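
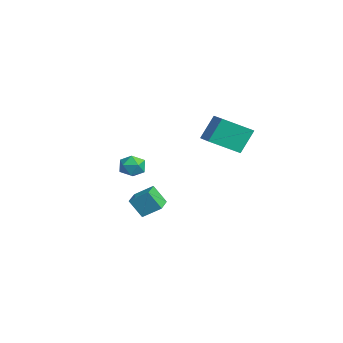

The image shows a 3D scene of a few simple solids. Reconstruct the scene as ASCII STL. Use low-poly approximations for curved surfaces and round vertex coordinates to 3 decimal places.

solid 
facet normal -0.982 -0.017 -0.190
outer loop
vertex 0.803 -0.081 3.293
vertex 0.514 0.75 4.712
vertex 0.961 1.626 2.324
endloop
endfacet
facet normal 0.173 -0.498 -0.850
outer loop
vertex 2.326 1.65 2.588
vertex 0.803 -0.081 3.293
vertex 0.961 1.626 2.324
endloop
endfacet
facet normal -0.982 -0.016 -0.190
outer loop
vertex 0.961 1.626 2.324
vertex 0.514 0.75 4.712
vertex 0.673 2.458 3.743
endloop
endfacet
facet normal 0.080 0.867 -0.492
outer loop
vertex 0.673 2.458 3.743
vertex 2.326 1.65 2.588
vertex 0.961 1.626 2.324
endloop
endfacet
facet normal -0.080 -0.867 0.492
outer loop
vertex 0.803 -0.081 3.293
vertex 1.879 0.774 4.976
vertex 0.514 0.75 4.712
endloop
endfacet
facet normal 0.173 -0.498 -0.850
outer loop
vertex 2.167 -0.058 3.557
vertex 0.803 -0.081 3.293
vertex 2.326 1.65 2.588
endloop
endfacet
facet normal -0.081 -0.867 0.492
outer loop
vertex 2.167 -0.058 3.557
vertex 1.879 0.774 4.976
vertex 0.803 -0.081 3.293
endloop
endfacet
facet normal -0.173 0.498 0.850
outer loop
vertex 0.514 0.75 4.712
vertex 1.879 0.774 4.976
vertex 0.673 2.458 3.743
endloop
endfacet
facet normal 0.080 0.867 -0.491
outer loop
vertex 2.037 2.481 4.007
vertex 2.326 1.65 2.588
vertex 0.673 2.458 3.743
endloop
endfacet
facet normal -0.173 0.498 0.850
outer loop
vertex 0.673 2.458 3.743
vertex 1.879 0.774 4.976
vertex 2.037 2.481 4.007
endloop
endfacet
facet normal 0.982 0.017 0.190
outer loop
vertex 2.037 2.481 4.007
vertex 2.167 -0.058 3.557
vertex 2.326 1.65 2.588
endloop
endfacet
facet normal 0.982 0.017 0.189
outer loop
vertex 1.879 0.774 4.976
vertex 2.167 -0.058 3.557
vertex 2.037 2.481 4.007
endloop
endfacet
facet normal 0.063 0.989 -0.136
outer loop
vertex -0.064 -2.888 0.771
vertex -0.879 -2.828 0.832
vertex -0.412 -2.765 1.503
endloop
endfacet
facet normal 0.648 0.739 0.184
outer loop
vertex -0.064 -2.888 0.771
vertex -0.412 -2.765 1.503
vertex 0.211 -3.293 1.429
endloop
endfacet
facet normal 0.939 0.246 -0.241
outer loop
vertex -0.064 -2.888 0.771
vertex 0.211 -3.293 1.429
vertex 0.129 -3.683 0.712
endloop
endfacet
facet normal 0.533 0.190 -0.825
outer loop
vertex -0.064 -2.888 0.771
vertex 0.129 -3.683 0.712
vertex -0.545 -3.396 0.343
endloop
endfacet
facet normal -0.009 0.649 -0.760
outer loop
vertex -0.064 -2.888 0.771
vertex -0.545 -3.396 0.343
vertex -0.879 -2.828 0.832
endloop
endfacet
facet normal 0.448 0.418 0.790
outer loop
vertex 0.211 -3.293 1.429
vertex -0.412 -2.765 1.503
vertex -0.435 -3.484 1.897
endloop
endfacet
facet normal -0.500 0.823 0.271
outer loop
vertex -0.412 -2.765 1.503
vertex -0.879 -2.828 0.832
vertex -1.109 -3.197 1.528
endloop
endfacet
facet normal -0.616 0.274 -0.739
outer loop
vertex -0.879 -2.828 0.832
vertex -0.545 -3.396 0.343
vertex -1.191 -3.587 0.811
endloop
endfacet
facet normal 0.261 -0.470 -0.843
outer loop
vertex -0.545 -3.396 0.343
vertex 0.129 -3.683 0.712
vertex -0.568 -4.115 0.737
endloop
endfacet
facet normal 0.919 -0.381 0.102
outer loop
vertex 0.129 -3.683 0.712
vertex 0.211 -3.293 1.429
vertex -0.101 -4.052 1.408
endloop
endfacet
facet normal -0.533 -0.190 0.825
outer loop
vertex -0.916 -3.992 1.469
vertex -0.435 -3.484 1.897
vertex -1.109 -3.197 1.528
endloop
endfacet
facet normal -0.939 -0.246 0.241
outer loop
vertex -0.916 -3.992 1.469
vertex -1.109 -3.197 1.528
vertex -1.191 -3.587 0.811
endloop
endfacet
facet normal -0.648 -0.739 -0.184
outer loop
vertex -0.916 -3.992 1.469
vertex -1.191 -3.587 0.811
vertex -0.568 -4.115 0.737
endloop
endfacet
facet normal -0.063 -0.989 0.136
outer loop
vertex -0.916 -3.992 1.469
vertex -0.568 -4.115 0.737
vertex -0.101 -4.052 1.408
endloop
endfacet
facet normal 0.009 -0.649 0.760
outer loop
vertex -0.916 -3.992 1.469
vertex -0.101 -4.052 1.408
vertex -0.435 -3.484 1.897
endloop
endfacet
facet normal -0.261 0.470 0.843
outer loop
vertex -1.109 -3.197 1.528
vertex -0.435 -3.484 1.897
vertex -0.412 -2.765 1.503
endloop
endfacet
facet normal -0.919 0.381 -0.102
outer loop
vertex -1.191 -3.587 0.811
vertex -1.109 -3.197 1.528
vertex -0.879 -2.828 0.832
endloop
endfacet
facet normal -0.448 -0.418 -0.790
outer loop
vertex -0.568 -4.115 0.737
vertex -1.191 -3.587 0.811
vertex -0.545 -3.396 0.343
endloop
endfacet
facet normal 0.500 -0.823 -0.271
outer loop
vertex -0.101 -4.052 1.408
vertex -0.568 -4.115 0.737
vertex 0.129 -3.683 0.712
endloop
endfacet
facet normal 0.616 -0.274 0.739
outer loop
vertex -0.435 -3.484 1.897
vertex -0.101 -4.052 1.408
vertex 0.211 -3.293 1.429
endloop
endfacet
facet normal -0.297 -0.475 0.828
outer loop
vertex -3.062 -1.883 -2.094
vertex -4.336 -1.239 -2.182
vertex -3.513 -2.873 -2.824
endloop
endfacet
facet normal 0.890 -0.451 0.062
outer loop
vertex -3.104 -2.221 -3.958
vertex -3.062 -1.883 -2.094
vertex -3.513 -2.873 -2.824
endloop
endfacet
facet normal -0.298 -0.475 0.828
outer loop
vertex -3.513 -2.873 -2.824
vertex -4.336 -1.239 -2.182
vertex -4.786 -2.228 -2.912
endloop
endfacet
facet normal -0.344 -0.755 -0.558
outer loop
vertex -4.786 -2.228 -2.912
vertex -3.104 -2.221 -3.958
vertex -3.513 -2.873 -2.824
endloop
endfacet
facet normal 0.343 0.755 0.558
outer loop
vertex -3.062 -1.883 -2.094
vertex -3.927 -0.587 -3.316
vertex -4.336 -1.239 -2.182
endloop
endfacet
facet normal 0.891 -0.451 0.062
outer loop
vertex -2.654 -1.232 -3.228
vertex -3.062 -1.883 -2.094
vertex -3.104 -2.221 -3.958
endloop
endfacet
facet normal 0.344 0.755 0.558
outer loop
vertex -2.654 -1.232 -3.228
vertex -3.927 -0.587 -3.316
vertex -3.062 -1.883 -2.094
endloop
endfacet
facet normal -0.890 0.451 -0.062
outer loop
vertex -4.336 -1.239 -2.182
vertex -3.927 -0.587 -3.316
vertex -4.786 -2.228 -2.912
endloop
endfacet
facet normal -0.344 -0.756 -0.557
outer loop
vertex -4.378 -1.577 -4.046
vertex -3.104 -2.221 -3.958
vertex -4.786 -2.228 -2.912
endloop
endfacet
facet normal -0.890 0.451 -0.061
outer loop
vertex -4.786 -2.228 -2.912
vertex -3.927 -0.587 -3.316
vertex -4.378 -1.577 -4.046
endloop
endfacet
facet normal 0.298 0.476 -0.828
outer loop
vertex -4.378 -1.577 -4.046
vertex -2.654 -1.232 -3.228
vertex -3.104 -2.221 -3.958
endloop
endfacet
facet normal 0.298 0.475 -0.828
outer loop
vertex -3.927 -0.587 -3.316
vertex -2.654 -1.232 -3.228
vertex -4.378 -1.577 -4.046
endloop
endfacet

endsolid


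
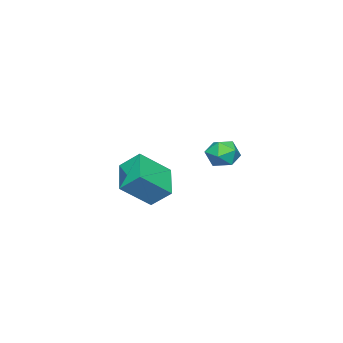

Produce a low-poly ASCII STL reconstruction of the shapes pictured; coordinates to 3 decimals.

solid 
facet normal -0.618 0.463 -0.635
outer loop
vertex 1.366 -1.227 -2.011
vertex 2.999 -0.225 -2.87
vertex 1.533 -2.325 -2.974
endloop
endfacet
facet normal -0.778 -0.477 0.409
outer loop
vertex 2.881 -3.335 -1.59
vertex 1.366 -1.227 -2.011
vertex 1.533 -2.325 -2.974
endloop
endfacet
facet normal -0.618 0.463 -0.635
outer loop
vertex 1.533 -2.325 -2.974
vertex 2.999 -0.225 -2.87
vertex 3.166 -1.323 -3.833
endloop
endfacet
facet normal 0.113 -0.747 -0.655
outer loop
vertex 3.166 -1.323 -3.833
vertex 2.881 -3.335 -1.59
vertex 1.533 -2.325 -2.974
endloop
endfacet
facet normal -0.113 0.747 0.655
outer loop
vertex 1.366 -1.227 -2.011
vertex 4.347 -1.235 -1.486
vertex 2.999 -0.225 -2.87
endloop
endfacet
facet normal -0.778 -0.477 0.409
outer loop
vertex 2.714 -2.237 -0.627
vertex 1.366 -1.227 -2.011
vertex 2.881 -3.335 -1.59
endloop
endfacet
facet normal -0.113 0.747 0.655
outer loop
vertex 2.714 -2.237 -0.627
vertex 4.347 -1.235 -1.486
vertex 1.366 -1.227 -2.011
endloop
endfacet
facet normal 0.778 0.477 -0.409
outer loop
vertex 2.999 -0.225 -2.87
vertex 4.347 -1.235 -1.486
vertex 3.166 -1.323 -3.833
endloop
endfacet
facet normal 0.113 -0.747 -0.655
outer loop
vertex 4.514 -2.333 -2.449
vertex 2.881 -3.335 -1.59
vertex 3.166 -1.323 -3.833
endloop
endfacet
facet normal 0.778 0.477 -0.409
outer loop
vertex 3.166 -1.323 -3.833
vertex 4.347 -1.235 -1.486
vertex 4.514 -2.333 -2.449
endloop
endfacet
facet normal 0.618 -0.463 0.635
outer loop
vertex 4.514 -2.333 -2.449
vertex 2.714 -2.237 -0.627
vertex 2.881 -3.335 -1.59
endloop
endfacet
facet normal 0.618 -0.463 0.635
outer loop
vertex 4.347 -1.235 -1.486
vertex 2.714 -2.237 -0.627
vertex 4.514 -2.333 -2.449
endloop
endfacet
facet normal -0.451 0.785 0.425
outer loop
vertex -3.705 0.065 -2.378
vertex -3.702 -0.429 -1.462
vertex -2.899 0.177 -1.729
endloop
endfacet
facet normal -0.040 0.992 -0.121
outer loop
vertex -3.705 0.065 -2.378
vertex -2.899 0.177 -1.729
vertex -2.732 0.059 -2.749
endloop
endfacet
facet normal -0.266 0.654 -0.708
outer loop
vertex -3.705 0.065 -2.378
vertex -2.732 0.059 -2.749
vertex -3.432 -0.62 -3.113
endloop
endfacet
facet normal -0.817 0.238 -0.525
outer loop
vertex -3.705 0.065 -2.378
vertex -3.432 -0.62 -3.113
vertex -4.032 -0.922 -2.317
endloop
endfacet
facet normal -0.931 0.319 0.175
outer loop
vertex -3.705 0.065 -2.378
vertex -4.032 -0.922 -2.317
vertex -3.702 -0.429 -1.462
endloop
endfacet
facet normal 0.627 0.779 0.013
outer loop
vertex -2.732 0.059 -2.749
vertex -2.899 0.177 -1.729
vertex -2.128 -0.438 -2.063
endloop
endfacet
facet normal -0.037 0.444 0.895
outer loop
vertex -2.899 0.177 -1.729
vertex -3.702 -0.429 -1.462
vertex -2.728 -0.74 -1.267
endloop
endfacet
facet normal -0.814 -0.309 0.492
outer loop
vertex -3.702 -0.429 -1.462
vertex -4.032 -0.922 -2.317
vertex -3.428 -1.419 -1.631
endloop
endfacet
facet normal -0.629 -0.440 -0.641
outer loop
vertex -4.032 -0.922 -2.317
vertex -3.432 -0.62 -3.113
vertex -3.261 -1.537 -2.651
endloop
endfacet
facet normal 0.262 0.232 -0.937
outer loop
vertex -3.432 -0.62 -3.113
vertex -2.732 0.059 -2.749
vertex -2.458 -0.931 -2.918
endloop
endfacet
facet normal 0.817 -0.238 0.525
outer loop
vertex -2.455 -1.425 -2.002
vertex -2.128 -0.438 -2.063
vertex -2.728 -0.74 -1.267
endloop
endfacet
facet normal 0.266 -0.654 0.708
outer loop
vertex -2.455 -1.425 -2.002
vertex -2.728 -0.74 -1.267
vertex -3.428 -1.419 -1.631
endloop
endfacet
facet normal 0.040 -0.992 0.121
outer loop
vertex -2.455 -1.425 -2.002
vertex -3.428 -1.419 -1.631
vertex -3.261 -1.537 -2.651
endloop
endfacet
facet normal 0.451 -0.785 -0.425
outer loop
vertex -2.455 -1.425 -2.002
vertex -3.261 -1.537 -2.651
vertex -2.458 -0.931 -2.918
endloop
endfacet
facet normal 0.931 -0.319 -0.175
outer loop
vertex -2.455 -1.425 -2.002
vertex -2.458 -0.931 -2.918
vertex -2.128 -0.438 -2.063
endloop
endfacet
facet normal 0.629 0.440 0.641
outer loop
vertex -2.728 -0.74 -1.267
vertex -2.128 -0.438 -2.063
vertex -2.899 0.177 -1.729
endloop
endfacet
facet normal -0.262 -0.232 0.937
outer loop
vertex -3.428 -1.419 -1.631
vertex -2.728 -0.74 -1.267
vertex -3.702 -0.429 -1.462
endloop
endfacet
facet normal -0.627 -0.779 -0.013
outer loop
vertex -3.261 -1.537 -2.651
vertex -3.428 -1.419 -1.631
vertex -4.032 -0.922 -2.317
endloop
endfacet
facet normal 0.037 -0.444 -0.895
outer loop
vertex -2.458 -0.931 -2.918
vertex -3.261 -1.537 -2.651
vertex -3.432 -0.62 -3.113
endloop
endfacet
facet normal 0.814 0.309 -0.492
outer loop
vertex -2.128 -0.438 -2.063
vertex -2.458 -0.931 -2.918
vertex -2.732 0.059 -2.749
endloop
endfacet

endsolid


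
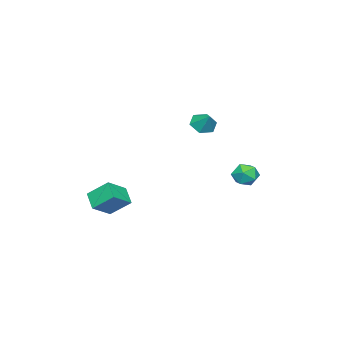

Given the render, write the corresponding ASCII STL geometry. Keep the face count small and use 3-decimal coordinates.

solid 
facet normal -0.553 -0.608 0.569
outer loop
vertex 3.585 -2.701 -1.488
vertex 2.341 -2.328 -2.298
vertex 3.872 -3.887 -2.477
endloop
endfacet
facet normal 0.812 -0.245 0.529
outer loop
vertex 4.559 -3.132 -3.182
vertex 3.585 -2.701 -1.488
vertex 3.872 -3.887 -2.477
endloop
endfacet
facet normal -0.553 -0.609 0.569
outer loop
vertex 3.872 -3.887 -2.477
vertex 2.341 -2.328 -2.298
vertex 2.629 -3.513 -3.286
endloop
endfacet
facet normal 0.183 -0.755 -0.630
outer loop
vertex 2.629 -3.513 -3.286
vertex 4.559 -3.132 -3.182
vertex 3.872 -3.887 -2.477
endloop
endfacet
facet normal -0.184 0.755 0.630
outer loop
vertex 3.585 -2.701 -1.488
vertex 3.028 -1.573 -3.003
vertex 2.341 -2.328 -2.298
endloop
endfacet
facet normal 0.813 -0.244 0.529
outer loop
vertex 4.271 -1.947 -2.194
vertex 3.585 -2.701 -1.488
vertex 4.559 -3.132 -3.182
endloop
endfacet
facet normal -0.182 0.755 0.629
outer loop
vertex 4.271 -1.947 -2.194
vertex 3.028 -1.573 -3.003
vertex 3.585 -2.701 -1.488
endloop
endfacet
facet normal -0.812 0.244 -0.530
outer loop
vertex 2.341 -2.328 -2.298
vertex 3.028 -1.573 -3.003
vertex 2.629 -3.513 -3.286
endloop
endfacet
facet normal 0.183 -0.756 -0.629
outer loop
vertex 3.315 -2.759 -3.992
vertex 4.559 -3.132 -3.182
vertex 2.629 -3.513 -3.286
endloop
endfacet
facet normal -0.813 0.244 -0.529
outer loop
vertex 2.629 -3.513 -3.286
vertex 3.028 -1.573 -3.003
vertex 3.315 -2.759 -3.992
endloop
endfacet
facet normal 0.553 0.609 -0.569
outer loop
vertex 3.315 -2.759 -3.992
vertex 4.271 -1.947 -2.194
vertex 4.559 -3.132 -3.182
endloop
endfacet
facet normal 0.553 0.608 -0.569
outer loop
vertex 3.028 -1.573 -3.003
vertex 4.271 -1.947 -2.194
vertex 3.315 -2.759 -3.992
endloop
endfacet
facet normal -0.425 -0.592 -0.685
outer loop
vertex -3.397 -1.489 0.925
vertex -4.063 -0.962 0.882
vertex -3.396 -0.847 0.369
endloop
endfacet
facet normal 0.993 0.074 0.087
outer loop
vertex -3.397 -1.489 0.925
vertex -3.396 -0.847 0.369
vertex -3.557 -0.258 1.698
endloop
endfacet
facet normal -0.425 -0.591 -0.685
outer loop
vertex -3.396 -0.847 0.369
vertex -4.063 -0.962 0.882
vertex -4.061 -0.319 0.326
endloop
endfacet
facet normal 0.611 0.749 -0.258
outer loop
vertex -3.396 -0.847 0.369
vertex -4.061 -0.319 0.326
vertex -3.557 -0.258 1.698
endloop
endfacet
facet normal -0.425 -0.591 -0.685
outer loop
vertex -4.061 -0.319 0.326
vertex -4.063 -0.962 0.882
vertex -4.728 -0.435 0.84
endloop
endfacet
facet normal -0.160 0.987 0.015
outer loop
vertex -4.061 -0.319 0.326
vertex -4.728 -0.435 0.84
vertex -3.557 -0.258 1.698
endloop
endfacet
facet normal -0.425 -0.591 -0.685
outer loop
vertex -4.728 -0.435 0.84
vertex -4.063 -0.962 0.882
vertex -4.73 -1.078 1.396
endloop
endfacet
facet normal -0.546 0.549 0.633
outer loop
vertex -4.728 -0.435 0.84
vertex -4.73 -1.078 1.396
vertex -3.557 -0.258 1.698
endloop
endfacet
facet normal -0.425 -0.592 -0.685
outer loop
vertex -4.73 -1.078 1.396
vertex -4.063 -0.962 0.882
vertex -4.065 -1.605 1.439
endloop
endfacet
facet normal -0.163 -0.126 0.978
outer loop
vertex -4.73 -1.078 1.396
vertex -4.065 -1.605 1.439
vertex -3.557 -0.258 1.698
endloop
endfacet
facet normal -0.424 -0.592 -0.685
outer loop
vertex -4.065 -1.605 1.439
vertex -4.063 -0.962 0.882
vertex -3.397 -1.489 0.925
endloop
endfacet
facet normal 0.607 -0.365 0.706
outer loop
vertex -4.065 -1.605 1.439
vertex -3.397 -1.489 0.925
vertex -3.557 -0.258 1.698
endloop
endfacet
facet normal -0.668 0.558 0.491
outer loop
vertex -4.103 2.672 -2.537
vertex -4.25 1.99 -1.962
vertex -3.608 2.601 -1.783
endloop
endfacet
facet normal -0.163 0.966 0.198
outer loop
vertex -4.103 2.672 -2.537
vertex -3.608 2.601 -1.783
vertex -3.213 2.828 -2.564
endloop
endfacet
facet normal -0.164 0.848 -0.505
outer loop
vertex -4.103 2.672 -2.537
vertex -3.213 2.828 -2.564
vertex -3.61 2.357 -3.226
endloop
endfacet
facet normal -0.670 0.365 -0.646
outer loop
vertex -4.103 2.672 -2.537
vertex -3.61 2.357 -3.226
vertex -4.251 1.839 -2.854
endloop
endfacet
facet normal -0.982 0.186 -0.030
outer loop
vertex -4.103 2.672 -2.537
vertex -4.251 1.839 -2.854
vertex -4.25 1.99 -1.962
endloop
endfacet
facet normal 0.468 0.756 0.457
outer loop
vertex -3.213 2.828 -2.564
vertex -3.608 2.601 -1.783
vertex -2.809 2.241 -2.006
endloop
endfacet
facet normal -0.350 0.095 0.932
outer loop
vertex -3.608 2.601 -1.783
vertex -4.25 1.99 -1.962
vertex -3.45 1.723 -1.634
endloop
endfacet
facet normal -0.857 -0.507 0.087
outer loop
vertex -4.25 1.99 -1.962
vertex -4.251 1.839 -2.854
vertex -3.847 1.252 -2.296
endloop
endfacet
facet normal -0.352 -0.218 -0.910
outer loop
vertex -4.251 1.839 -2.854
vertex -3.61 2.357 -3.226
vertex -3.452 1.479 -3.077
endloop
endfacet
facet normal 0.467 0.564 -0.681
outer loop
vertex -3.61 2.357 -3.226
vertex -3.213 2.828 -2.564
vertex -2.81 2.09 -2.898
endloop
endfacet
facet normal 0.670 -0.365 0.646
outer loop
vertex -2.957 1.408 -2.323
vertex -2.809 2.241 -2.006
vertex -3.45 1.723 -1.634
endloop
endfacet
facet normal 0.164 -0.848 0.505
outer loop
vertex -2.957 1.408 -2.323
vertex -3.45 1.723 -1.634
vertex -3.847 1.252 -2.296
endloop
endfacet
facet normal 0.163 -0.966 -0.198
outer loop
vertex -2.957 1.408 -2.323
vertex -3.847 1.252 -2.296
vertex -3.452 1.479 -3.077
endloop
endfacet
facet normal 0.668 -0.558 -0.491
outer loop
vertex -2.957 1.408 -2.323
vertex -3.452 1.479 -3.077
vertex -2.81 2.09 -2.898
endloop
endfacet
facet normal 0.982 -0.186 0.030
outer loop
vertex -2.957 1.408 -2.323
vertex -2.81 2.09 -2.898
vertex -2.809 2.241 -2.006
endloop
endfacet
facet normal 0.352 0.218 0.910
outer loop
vertex -3.45 1.723 -1.634
vertex -2.809 2.241 -2.006
vertex -3.608 2.601 -1.783
endloop
endfacet
facet normal -0.467 -0.564 0.681
outer loop
vertex -3.847 1.252 -2.296
vertex -3.45 1.723 -1.634
vertex -4.25 1.99 -1.962
endloop
endfacet
facet normal -0.468 -0.756 -0.457
outer loop
vertex -3.452 1.479 -3.077
vertex -3.847 1.252 -2.296
vertex -4.251 1.839 -2.854
endloop
endfacet
facet normal 0.350 -0.095 -0.932
outer loop
vertex -2.81 2.09 -2.898
vertex -3.452 1.479 -3.077
vertex -3.61 2.357 -3.226
endloop
endfacet
facet normal 0.857 0.507 -0.087
outer loop
vertex -2.809 2.241 -2.006
vertex -2.81 2.09 -2.898
vertex -3.213 2.828 -2.564
endloop
endfacet

endsolid


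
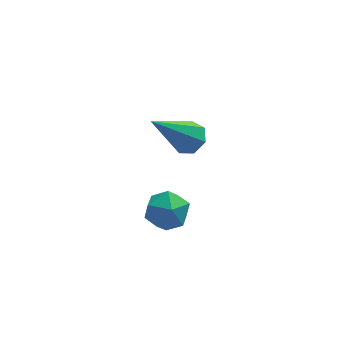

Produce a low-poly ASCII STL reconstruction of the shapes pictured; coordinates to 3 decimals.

solid 
facet normal -0.002 0.978 -0.210
outer loop
vertex 1.975 -1.471 -0.13
vertex 1.696 -1.338 0.492
vertex 2.386 -1.353 0.417
endloop
endfacet
facet normal 0.536 0.647 -0.542
outer loop
vertex 1.975 -1.471 -0.13
vertex 2.386 -1.353 0.417
vertex 2.542 -1.858 -0.031
endloop
endfacet
facet normal 0.259 0.135 -0.956
outer loop
vertex 1.975 -1.471 -0.13
vertex 2.542 -1.858 -0.031
vertex 1.949 -2.157 -0.234
endloop
endfacet
facet normal -0.451 0.150 -0.880
outer loop
vertex 1.975 -1.471 -0.13
vertex 1.949 -2.157 -0.234
vertex 1.426 -1.835 0.089
endloop
endfacet
facet normal -0.612 0.671 -0.418
outer loop
vertex 1.975 -1.471 -0.13
vertex 1.426 -1.835 0.089
vertex 1.696 -1.338 0.492
endloop
endfacet
facet normal 0.942 0.333 -0.047
outer loop
vertex 2.542 -1.858 -0.031
vertex 2.386 -1.353 0.417
vertex 2.614 -1.965 0.651
endloop
endfacet
facet normal 0.072 0.868 0.490
outer loop
vertex 2.386 -1.353 0.417
vertex 1.696 -1.338 0.492
vertex 2.091 -1.643 0.974
endloop
endfacet
facet normal -0.915 0.372 0.155
outer loop
vertex 1.696 -1.338 0.492
vertex 1.426 -1.835 0.089
vertex 1.498 -1.942 0.771
endloop
endfacet
facet normal -0.655 -0.470 -0.592
outer loop
vertex 1.426 -1.835 0.089
vertex 1.949 -2.157 -0.234
vertex 1.654 -2.447 0.323
endloop
endfacet
facet normal 0.494 -0.493 -0.716
outer loop
vertex 1.949 -2.157 -0.234
vertex 2.542 -1.858 -0.031
vertex 2.344 -2.462 0.248
endloop
endfacet
facet normal 0.451 -0.150 0.880
outer loop
vertex 2.065 -2.329 0.87
vertex 2.614 -1.965 0.651
vertex 2.091 -1.643 0.974
endloop
endfacet
facet normal -0.259 -0.135 0.956
outer loop
vertex 2.065 -2.329 0.87
vertex 2.091 -1.643 0.974
vertex 1.498 -1.942 0.771
endloop
endfacet
facet normal -0.536 -0.647 0.542
outer loop
vertex 2.065 -2.329 0.87
vertex 1.498 -1.942 0.771
vertex 1.654 -2.447 0.323
endloop
endfacet
facet normal 0.002 -0.978 0.210
outer loop
vertex 2.065 -2.329 0.87
vertex 1.654 -2.447 0.323
vertex 2.344 -2.462 0.248
endloop
endfacet
facet normal 0.612 -0.671 0.418
outer loop
vertex 2.065 -2.329 0.87
vertex 2.344 -2.462 0.248
vertex 2.614 -1.965 0.651
endloop
endfacet
facet normal 0.655 0.470 0.592
outer loop
vertex 2.091 -1.643 0.974
vertex 2.614 -1.965 0.651
vertex 2.386 -1.353 0.417
endloop
endfacet
facet normal -0.494 0.493 0.716
outer loop
vertex 1.498 -1.942 0.771
vertex 2.091 -1.643 0.974
vertex 1.696 -1.338 0.492
endloop
endfacet
facet normal -0.942 -0.333 0.047
outer loop
vertex 1.654 -2.447 0.323
vertex 1.498 -1.942 0.771
vertex 1.426 -1.835 0.089
endloop
endfacet
facet normal -0.072 -0.868 -0.490
outer loop
vertex 2.344 -2.462 0.248
vertex 1.654 -2.447 0.323
vertex 1.949 -2.157 -0.234
endloop
endfacet
facet normal 0.915 -0.372 -0.155
outer loop
vertex 2.614 -1.965 0.651
vertex 2.344 -2.462 0.248
vertex 2.542 -1.858 -0.031
endloop
endfacet
facet normal 0.576 0.278 -0.768
outer loop
vertex 3.696 1.627 0.165
vertex 3.251 1.574 -0.188
vertex 3.42 2.033 0.105
endloop
endfacet
facet normal 0.439 0.416 0.796
outer loop
vertex 3.696 1.627 0.165
vertex 3.42 2.033 0.105
vertex 2.069 1.006 1.388
endloop
endfacet
facet normal 0.577 0.278 -0.768
outer loop
vertex 3.42 2.033 0.105
vertex 3.251 1.574 -0.188
vertex 3.017 2.094 -0.176
endloop
endfacet
facet normal -0.201 0.857 0.474
outer loop
vertex 3.42 2.033 0.105
vertex 3.017 2.094 -0.176
vertex 2.069 1.006 1.388
endloop
endfacet
facet normal 0.576 0.277 -0.769
outer loop
vertex 3.017 2.094 -0.176
vertex 3.251 1.574 -0.188
vertex 2.79 1.763 -0.465
endloop
endfacet
facet normal -0.796 0.602 -0.064
outer loop
vertex 3.017 2.094 -0.176
vertex 2.79 1.763 -0.465
vertex 2.069 1.006 1.388
endloop
endfacet
facet normal 0.576 0.278 -0.769
outer loop
vertex 2.79 1.763 -0.465
vertex 3.251 1.574 -0.188
vertex 2.91 1.29 -0.546
endloop
endfacet
facet normal -0.897 -0.157 -0.413
outer loop
vertex 2.79 1.763 -0.465
vertex 2.91 1.29 -0.546
vertex 2.069 1.006 1.388
endloop
endfacet
facet normal 0.576 0.277 -0.769
outer loop
vertex 2.91 1.29 -0.546
vertex 3.251 1.574 -0.188
vertex 3.287 1.031 -0.357
endloop
endfacet
facet normal -0.428 -0.849 -0.311
outer loop
vertex 2.91 1.29 -0.546
vertex 3.287 1.031 -0.357
vertex 2.069 1.006 1.388
endloop
endfacet
facet normal 0.577 0.277 -0.768
outer loop
vertex 3.287 1.031 -0.357
vertex 3.251 1.574 -0.188
vertex 3.636 1.181 -0.041
endloop
endfacet
facet normal 0.258 -0.952 0.167
outer loop
vertex 3.287 1.031 -0.357
vertex 3.636 1.181 -0.041
vertex 2.069 1.006 1.388
endloop
endfacet
facet normal 0.577 0.277 -0.769
outer loop
vertex 3.636 1.181 -0.041
vertex 3.251 1.574 -0.188
vertex 3.696 1.627 0.165
endloop
endfacet
facet normal 0.644 -0.391 0.658
outer loop
vertex 3.636 1.181 -0.041
vertex 3.696 1.627 0.165
vertex 2.069 1.006 1.388
endloop
endfacet

endsolid


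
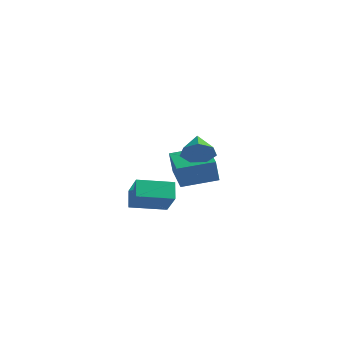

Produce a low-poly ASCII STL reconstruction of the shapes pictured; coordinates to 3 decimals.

solid 
facet normal -0.730 -0.665 0.160
outer loop
vertex -1.021 -4.914 1.034
vertex -1.463 -4.256 1.753
vertex -1.947 -4.194 -0.196
endloop
endfacet
facet normal 0.413 -0.615 -0.671
outer loop
vertex -0.597 -2.964 -0.493
vertex -1.021 -4.914 1.034
vertex -1.947 -4.194 -0.196
endloop
endfacet
facet normal -0.730 -0.665 0.160
outer loop
vertex -1.947 -4.194 -0.196
vertex -1.463 -4.256 1.753
vertex -2.389 -3.536 0.522
endloop
endfacet
facet normal -0.545 0.423 -0.724
outer loop
vertex -2.389 -3.536 0.522
vertex -0.597 -2.964 -0.493
vertex -1.947 -4.194 -0.196
endloop
endfacet
facet normal 0.545 -0.424 0.723
outer loop
vertex -1.021 -4.914 1.034
vertex -0.113 -3.026 1.456
vertex -1.463 -4.256 1.753
endloop
endfacet
facet normal 0.414 -0.615 -0.671
outer loop
vertex 0.329 -3.684 0.738
vertex -1.021 -4.914 1.034
vertex -0.597 -2.964 -0.493
endloop
endfacet
facet normal 0.545 -0.424 0.724
outer loop
vertex 0.329 -3.684 0.738
vertex -0.113 -3.026 1.456
vertex -1.021 -4.914 1.034
endloop
endfacet
facet normal -0.413 0.616 0.671
outer loop
vertex -1.463 -4.256 1.753
vertex -0.113 -3.026 1.456
vertex -2.389 -3.536 0.522
endloop
endfacet
facet normal -0.545 0.424 -0.723
outer loop
vertex -1.039 -2.306 0.226
vertex -0.597 -2.964 -0.493
vertex -2.389 -3.536 0.522
endloop
endfacet
facet normal -0.413 0.615 0.671
outer loop
vertex -2.389 -3.536 0.522
vertex -0.113 -3.026 1.456
vertex -1.039 -2.306 0.226
endloop
endfacet
facet normal 0.730 0.665 -0.160
outer loop
vertex -1.039 -2.306 0.226
vertex 0.329 -3.684 0.738
vertex -0.597 -2.964 -0.493
endloop
endfacet
facet normal 0.730 0.665 -0.160
outer loop
vertex -0.113 -3.026 1.456
vertex 0.329 -3.684 0.738
vertex -1.039 -2.306 0.226
endloop
endfacet
facet normal -0.695 0.707 0.129
outer loop
vertex -3.417 1.503 0.96
vertex -2.01 2.829 1.28
vertex -3.379 1.783 -0.37
endloop
endfacet
facet normal -0.718 -0.676 -0.163
outer loop
vertex -2.03 0.411 -0.62
vertex -3.417 1.503 0.96
vertex -3.379 1.783 -0.37
endloop
endfacet
facet normal -0.695 0.707 0.128
outer loop
vertex -3.379 1.783 -0.37
vertex -2.01 2.829 1.28
vertex -1.971 3.109 -0.051
endloop
endfacet
facet normal 0.028 0.206 -0.978
outer loop
vertex -1.971 3.109 -0.051
vertex -2.03 0.411 -0.62
vertex -3.379 1.783 -0.37
endloop
endfacet
facet normal -0.028 -0.206 0.978
outer loop
vertex -3.417 1.503 0.96
vertex -0.661 1.457 1.03
vertex -2.01 2.829 1.28
endloop
endfacet
facet normal -0.718 -0.676 -0.163
outer loop
vertex -2.069 0.131 0.711
vertex -3.417 1.503 0.96
vertex -2.03 0.411 -0.62
endloop
endfacet
facet normal -0.028 -0.205 0.978
outer loop
vertex -2.069 0.131 0.711
vertex -0.661 1.457 1.03
vertex -3.417 1.503 0.96
endloop
endfacet
facet normal 0.718 0.676 0.163
outer loop
vertex -2.01 2.829 1.28
vertex -0.661 1.457 1.03
vertex -1.971 3.109 -0.051
endloop
endfacet
facet normal 0.029 0.206 -0.978
outer loop
vertex -0.623 1.737 -0.3
vertex -2.03 0.411 -0.62
vertex -1.971 3.109 -0.051
endloop
endfacet
facet normal 0.718 0.676 0.163
outer loop
vertex -1.971 3.109 -0.051
vertex -0.661 1.457 1.03
vertex -0.623 1.737 -0.3
endloop
endfacet
facet normal 0.695 -0.707 -0.128
outer loop
vertex -0.623 1.737 -0.3
vertex -2.069 0.131 0.711
vertex -2.03 0.411 -0.62
endloop
endfacet
facet normal 0.695 -0.707 -0.129
outer loop
vertex -0.661 1.457 1.03
vertex -2.069 0.131 0.711
vertex -0.623 1.737 -0.3
endloop
endfacet
facet normal 0.506 -0.733 -0.455
outer loop
vertex 0.54 -0.736 3.067
vertex -0.178 -0.914 2.555
vertex 0.5 -0.345 2.392
endloop
endfacet
facet normal 0.499 0.762 0.412
outer loop
vertex 0.54 -0.736 3.067
vertex 0.5 -0.345 2.392
vertex -0.902 0.134 3.205
endloop
endfacet
facet normal 0.506 -0.733 -0.455
outer loop
vertex 0.5 -0.345 2.392
vertex -0.178 -0.914 2.555
vertex -0.051 -0.383 1.84
endloop
endfacet
facet normal 0.182 0.952 -0.247
outer loop
vertex 0.5 -0.345 2.392
vertex -0.051 -0.383 1.84
vertex -0.902 0.134 3.205
endloop
endfacet
facet normal 0.506 -0.733 -0.454
outer loop
vertex -0.051 -0.383 1.84
vertex -0.178 -0.914 2.555
vertex -0.698 -0.821 1.826
endloop
endfacet
facet normal -0.460 0.697 -0.551
outer loop
vertex -0.051 -0.383 1.84
vertex -0.698 -0.821 1.826
vertex -0.902 0.134 3.205
endloop
endfacet
facet normal 0.506 -0.733 -0.455
outer loop
vertex -0.698 -0.821 1.826
vertex -0.178 -0.914 2.555
vertex -0.953 -1.329 2.361
endloop
endfacet
facet normal -0.944 0.189 -0.271
outer loop
vertex -0.698 -0.821 1.826
vertex -0.953 -1.329 2.361
vertex -0.902 0.134 3.205
endloop
endfacet
facet normal 0.506 -0.733 -0.455
outer loop
vertex -0.953 -1.329 2.361
vertex -0.178 -0.914 2.555
vertex -0.625 -1.525 3.042
endloop
endfacet
facet normal -0.905 -0.189 0.382
outer loop
vertex -0.953 -1.329 2.361
vertex -0.625 -1.525 3.042
vertex -0.902 0.134 3.205
endloop
endfacet
facet normal 0.506 -0.733 -0.455
outer loop
vertex -0.625 -1.525 3.042
vertex -0.178 -0.914 2.555
vertex 0.039 -1.261 3.356
endloop
endfacet
facet normal -0.372 -0.152 0.915
outer loop
vertex -0.625 -1.525 3.042
vertex 0.039 -1.261 3.356
vertex -0.902 0.134 3.205
endloop
endfacet
facet normal 0.506 -0.733 -0.455
outer loop
vertex 0.039 -1.261 3.356
vertex -0.178 -0.914 2.555
vertex 0.54 -0.736 3.067
endloop
endfacet
facet normal 0.252 0.271 0.929
outer loop
vertex 0.039 -1.261 3.356
vertex 0.54 -0.736 3.067
vertex -0.902 0.134 3.205
endloop
endfacet

endsolid


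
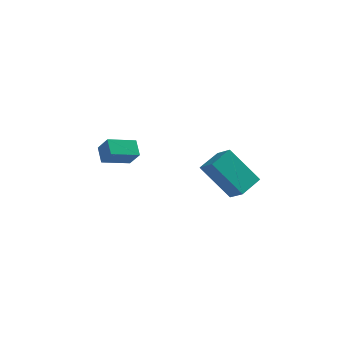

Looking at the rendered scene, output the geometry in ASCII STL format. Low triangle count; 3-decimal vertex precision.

solid 
facet normal -0.617 0.394 -0.682
outer loop
vertex -4.435 -3.499 -1.114
vertex -3.525 -2.522 -1.373
vertex -4.057 -4.021 -1.757
endloop
endfacet
facet normal -0.669 -0.718 0.190
outer loop
vertex -3.435 -4.418 -1.067
vertex -4.435 -3.499 -1.114
vertex -4.057 -4.021 -1.757
endloop
endfacet
facet normal -0.616 0.393 -0.683
outer loop
vertex -4.057 -4.021 -1.757
vertex -3.525 -2.522 -1.373
vertex -3.147 -3.044 -2.015
endloop
endfacet
facet normal 0.416 -0.574 -0.705
outer loop
vertex -3.147 -3.044 -2.015
vertex -3.435 -4.418 -1.067
vertex -4.057 -4.021 -1.757
endloop
endfacet
facet normal -0.416 0.574 0.705
outer loop
vertex -4.435 -3.499 -1.114
vertex -2.903 -2.919 -0.683
vertex -3.525 -2.522 -1.373
endloop
endfacet
facet normal -0.669 -0.718 0.190
outer loop
vertex -3.813 -3.896 -0.425
vertex -4.435 -3.499 -1.114
vertex -3.435 -4.418 -1.067
endloop
endfacet
facet normal -0.416 0.574 0.706
outer loop
vertex -3.813 -3.896 -0.425
vertex -2.903 -2.919 -0.683
vertex -4.435 -3.499 -1.114
endloop
endfacet
facet normal 0.669 0.718 -0.190
outer loop
vertex -3.525 -2.522 -1.373
vertex -2.903 -2.919 -0.683
vertex -3.147 -3.044 -2.015
endloop
endfacet
facet normal 0.415 -0.574 -0.706
outer loop
vertex -2.525 -3.441 -1.326
vertex -3.435 -4.418 -1.067
vertex -3.147 -3.044 -2.015
endloop
endfacet
facet normal 0.669 0.719 -0.190
outer loop
vertex -3.147 -3.044 -2.015
vertex -2.903 -2.919 -0.683
vertex -2.525 -3.441 -1.326
endloop
endfacet
facet normal 0.616 -0.393 0.682
outer loop
vertex -2.525 -3.441 -1.326
vertex -3.813 -3.896 -0.425
vertex -3.435 -4.418 -1.067
endloop
endfacet
facet normal 0.616 -0.394 0.682
outer loop
vertex -2.903 -2.919 -0.683
vertex -3.813 -3.896 -0.425
vertex -2.525 -3.441 -1.326
endloop
endfacet
facet normal -0.587 -0.163 0.793
outer loop
vertex 1.417 -3.154 -0.626
vertex 0.718 -2.712 -1.053
vertex 1.028 -4.269 -1.143
endloop
endfacet
facet normal 0.751 -0.475 0.459
outer loop
vertex 2.262 -3.928 -2.807
vertex 1.417 -3.154 -0.626
vertex 1.028 -4.269 -1.143
endloop
endfacet
facet normal -0.587 -0.163 0.793
outer loop
vertex 1.028 -4.269 -1.143
vertex 0.718 -2.712 -1.053
vertex 0.329 -3.828 -1.57
endloop
endfacet
facet normal -0.301 -0.865 -0.401
outer loop
vertex 0.329 -3.828 -1.57
vertex 2.262 -3.928 -2.807
vertex 1.028 -4.269 -1.143
endloop
endfacet
facet normal 0.302 0.865 0.401
outer loop
vertex 1.417 -3.154 -0.626
vertex 1.952 -2.371 -2.717
vertex 0.718 -2.712 -1.053
endloop
endfacet
facet normal 0.751 -0.475 0.459
outer loop
vertex 2.651 -2.812 -2.29
vertex 1.417 -3.154 -0.626
vertex 2.262 -3.928 -2.807
endloop
endfacet
facet normal 0.301 0.865 0.401
outer loop
vertex 2.651 -2.812 -2.29
vertex 1.952 -2.371 -2.717
vertex 1.417 -3.154 -0.626
endloop
endfacet
facet normal -0.751 0.475 -0.460
outer loop
vertex 0.718 -2.712 -1.053
vertex 1.952 -2.371 -2.717
vertex 0.329 -3.828 -1.57
endloop
endfacet
facet normal -0.302 -0.865 -0.401
outer loop
vertex 1.563 -3.486 -3.234
vertex 2.262 -3.928 -2.807
vertex 0.329 -3.828 -1.57
endloop
endfacet
facet normal -0.751 0.475 -0.459
outer loop
vertex 0.329 -3.828 -1.57
vertex 1.952 -2.371 -2.717
vertex 1.563 -3.486 -3.234
endloop
endfacet
facet normal 0.587 0.163 -0.793
outer loop
vertex 1.563 -3.486 -3.234
vertex 2.651 -2.812 -2.29
vertex 2.262 -3.928 -2.807
endloop
endfacet
facet normal 0.587 0.163 -0.793
outer loop
vertex 1.952 -2.371 -2.717
vertex 2.651 -2.812 -2.29
vertex 1.563 -3.486 -3.234
endloop
endfacet

endsolid


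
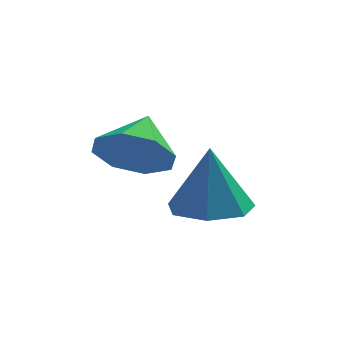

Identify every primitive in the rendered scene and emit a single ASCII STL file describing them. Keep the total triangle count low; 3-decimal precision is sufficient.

solid 
facet normal -0.208 -0.821 -0.531
outer loop
vertex -0.943 -0.178 2.349
vertex -1.914 0.123 2.264
vertex -1.064 0.262 1.716
endloop
endfacet
facet normal 0.915 0.392 0.097
outer loop
vertex -0.943 -0.178 2.349
vertex -1.064 0.262 1.716
vertex -1.626 1.257 2.996
endloop
endfacet
facet normal -0.208 -0.821 -0.531
outer loop
vertex -1.064 0.262 1.716
vertex -1.914 0.123 2.264
vertex -1.683 0.621 1.404
endloop
endfacet
facet normal 0.590 0.742 -0.318
outer loop
vertex -1.064 0.262 1.716
vertex -1.683 0.621 1.404
vertex -1.626 1.257 2.996
endloop
endfacet
facet normal -0.208 -0.821 -0.531
outer loop
vertex -1.683 0.621 1.404
vertex -1.914 0.123 2.264
vertex -2.437 0.688 1.595
endloop
endfacet
facet normal -0.011 0.929 -0.371
outer loop
vertex -1.683 0.621 1.404
vertex -2.437 0.688 1.595
vertex -1.626 1.257 2.996
endloop
endfacet
facet normal -0.209 -0.822 -0.531
outer loop
vertex -2.437 0.688 1.595
vertex -1.914 0.123 2.264
vertex -2.884 0.425 2.178
endloop
endfacet
facet normal -0.537 0.843 -0.031
outer loop
vertex -2.437 0.688 1.595
vertex -2.884 0.425 2.178
vertex -1.626 1.257 2.996
endloop
endfacet
facet normal -0.208 -0.821 -0.532
outer loop
vertex -2.884 0.425 2.178
vertex -1.914 0.123 2.264
vertex -2.763 -0.016 2.811
endloop
endfacet
facet normal -0.680 0.534 0.502
outer loop
vertex -2.884 0.425 2.178
vertex -2.763 -0.016 2.811
vertex -1.626 1.257 2.996
endloop
endfacet
facet normal -0.207 -0.822 -0.530
outer loop
vertex -2.763 -0.016 2.811
vertex -1.914 0.123 2.264
vertex -2.144 -0.374 3.124
endloop
endfacet
facet normal -0.356 0.185 0.916
outer loop
vertex -2.763 -0.016 2.811
vertex -2.144 -0.374 3.124
vertex -1.626 1.257 2.996
endloop
endfacet
facet normal -0.209 -0.821 -0.531
outer loop
vertex -2.144 -0.374 3.124
vertex -1.914 0.123 2.264
vertex -1.39 -0.442 2.932
endloop
endfacet
facet normal 0.247 -0.002 0.969
outer loop
vertex -2.144 -0.374 3.124
vertex -1.39 -0.442 2.932
vertex -1.626 1.257 2.996
endloop
endfacet
facet normal -0.208 -0.821 -0.531
outer loop
vertex -1.39 -0.442 2.932
vertex -1.914 0.123 2.264
vertex -0.943 -0.178 2.349
endloop
endfacet
facet normal 0.772 0.084 0.630
outer loop
vertex -1.39 -0.442 2.932
vertex -0.943 -0.178 2.349
vertex -1.626 1.257 2.996
endloop
endfacet
facet normal 0.017 -0.081 -0.997
outer loop
vertex 0.61 1.748 -0.509
vertex -0.194 2.481 -0.582
vertex 0.883 2.651 -0.578
endloop
endfacet
facet normal 0.848 -0.219 0.483
outer loop
vertex 0.61 1.748 -0.509
vertex 0.883 2.651 -0.578
vertex -0.226 2.639 1.362
endloop
endfacet
facet normal 0.017 -0.081 -0.997
outer loop
vertex 0.883 2.651 -0.578
vertex -0.194 2.481 -0.582
vertex 0.345 3.426 -0.65
endloop
endfacet
facet normal 0.727 0.544 0.419
outer loop
vertex 0.883 2.651 -0.578
vertex 0.345 3.426 -0.65
vertex -0.226 2.639 1.362
endloop
endfacet
facet normal 0.017 -0.081 -0.997
outer loop
vertex 0.345 3.426 -0.65
vertex -0.194 2.481 -0.582
vertex -0.599 3.489 -0.671
endloop
endfacet
facet normal 0.053 0.925 0.377
outer loop
vertex 0.345 3.426 -0.65
vertex -0.599 3.489 -0.671
vertex -0.226 2.639 1.362
endloop
endfacet
facet normal 0.016 -0.082 -0.997
outer loop
vertex -0.599 3.489 -0.671
vertex -0.194 2.481 -0.582
vertex -1.238 2.793 -0.624
endloop
endfacet
facet normal -0.666 0.637 0.389
outer loop
vertex -0.599 3.489 -0.671
vertex -1.238 2.793 -0.624
vertex -0.226 2.639 1.362
endloop
endfacet
facet normal 0.016 -0.081 -0.997
outer loop
vertex -1.238 2.793 -0.624
vertex -0.194 2.481 -0.582
vertex -1.09 1.862 -0.546
endloop
endfacet
facet normal -0.889 -0.104 0.445
outer loop
vertex -1.238 2.793 -0.624
vertex -1.09 1.862 -0.546
vertex -0.226 2.639 1.362
endloop
endfacet
facet normal 0.017 -0.082 -0.996
outer loop
vertex -1.09 1.862 -0.546
vertex -0.194 2.481 -0.582
vertex -0.268 1.397 -0.494
endloop
endfacet
facet normal -0.449 -0.738 0.504
outer loop
vertex -1.09 1.862 -0.546
vertex -0.268 1.397 -0.494
vertex -0.226 2.639 1.362
endloop
endfacet
facet normal 0.016 -0.082 -0.997
outer loop
vertex -0.268 1.397 -0.494
vertex -0.194 2.481 -0.582
vertex 0.61 1.748 -0.509
endloop
endfacet
facet normal 0.325 -0.789 0.521
outer loop
vertex -0.268 1.397 -0.494
vertex 0.61 1.748 -0.509
vertex -0.226 2.639 1.362
endloop
endfacet

endsolid


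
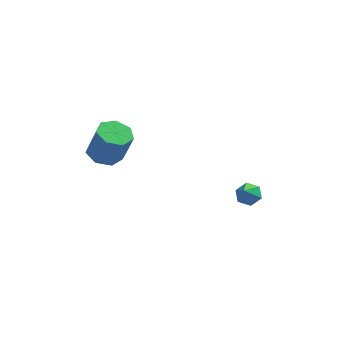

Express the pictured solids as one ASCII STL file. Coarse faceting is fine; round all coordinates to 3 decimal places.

solid 
facet normal 0.115 0.675 -0.729
outer loop
vertex 3.647 1.516 -3.992
vertex 3.137 1.197 -4.368
vertex 2.971 1.716 -3.913
endloop
endfacet
facet normal 0.218 0.381 0.898
outer loop
vertex 3.647 1.516 -3.992
vertex 2.971 1.716 -3.913
vertex 2.963 0.163 -3.252
endloop
endfacet
facet normal 0.112 0.675 -0.729
outer loop
vertex 2.971 1.716 -3.913
vertex 3.137 1.197 -4.368
vertex 2.46 1.396 -4.288
endloop
endfacet
facet normal -0.678 0.291 0.675
outer loop
vertex 2.971 1.716 -3.913
vertex 2.46 1.396 -4.288
vertex 2.963 0.163 -3.252
endloop
endfacet
facet normal 0.112 0.675 -0.729
outer loop
vertex 2.46 1.396 -4.288
vertex 3.137 1.197 -4.368
vertex 2.626 0.877 -4.743
endloop
endfacet
facet normal -0.938 -0.342 0.048
outer loop
vertex 2.46 1.396 -4.288
vertex 2.626 0.877 -4.743
vertex 2.963 0.163 -3.252
endloop
endfacet
facet normal 0.113 0.674 -0.730
outer loop
vertex 2.626 0.877 -4.743
vertex 3.137 1.197 -4.368
vertex 3.302 0.677 -4.823
endloop
endfacet
facet normal -0.304 -0.884 -0.355
outer loop
vertex 2.626 0.877 -4.743
vertex 3.302 0.677 -4.823
vertex 2.963 0.163 -3.252
endloop
endfacet
facet normal 0.114 0.674 -0.729
outer loop
vertex 3.302 0.677 -4.823
vertex 3.137 1.197 -4.368
vertex 3.813 0.997 -4.447
endloop
endfacet
facet normal 0.594 -0.794 -0.132
outer loop
vertex 3.302 0.677 -4.823
vertex 3.813 0.997 -4.447
vertex 2.963 0.163 -3.252
endloop
endfacet
facet normal 0.115 0.675 -0.729
outer loop
vertex 3.813 0.997 -4.447
vertex 3.137 1.197 -4.368
vertex 3.647 1.516 -3.992
endloop
endfacet
facet normal 0.854 -0.161 0.495
outer loop
vertex 3.813 0.997 -4.447
vertex 3.647 1.516 -3.992
vertex 2.963 0.163 -3.252
endloop
endfacet
facet normal -0.315 0.130 -0.940
outer loop
vertex -3.025 -3.418 0.935
vertex -3.498 -2.651 1.2
vertex -2.612 -2.716 0.894
endloop
endfacet
facet normal 0.803 -0.492 -0.338
outer loop
vertex -3.025 -3.418 0.935
vertex -2.612 -2.716 0.894
vertex -2.448 -3.657 2.655
endloop
endfacet
facet normal 0.803 -0.492 -0.338
outer loop
vertex -2.448 -3.657 2.655
vertex -2.612 -2.716 0.894
vertex -2.035 -2.955 2.614
endloop
endfacet
facet normal 0.315 -0.130 0.940
outer loop
vertex -2.448 -3.657 2.655
vertex -2.035 -2.955 2.614
vertex -2.922 -2.889 2.92
endloop
endfacet
facet normal -0.315 0.129 -0.940
outer loop
vertex -2.612 -2.716 0.894
vertex -3.498 -2.651 1.2
vertex -2.867 -1.964 1.083
endloop
endfacet
facet normal 0.896 0.367 -0.250
outer loop
vertex -2.612 -2.716 0.894
vertex -2.867 -1.964 1.083
vertex -2.035 -2.955 2.614
endloop
endfacet
facet normal 0.896 0.367 -0.250
outer loop
vertex -2.035 -2.955 2.614
vertex -2.867 -1.964 1.083
vertex -2.29 -2.203 2.804
endloop
endfacet
facet normal 0.315 -0.131 0.940
outer loop
vertex -2.035 -2.955 2.614
vertex -2.29 -2.203 2.804
vertex -2.922 -2.889 2.92
endloop
endfacet
facet normal -0.316 0.130 -0.940
outer loop
vertex -2.867 -1.964 1.083
vertex -3.498 -2.651 1.2
vertex -3.597 -1.73 1.361
endloop
endfacet
facet normal 0.314 0.949 0.026
outer loop
vertex -2.867 -1.964 1.083
vertex -3.597 -1.73 1.361
vertex -2.29 -2.203 2.804
endloop
endfacet
facet normal 0.315 0.949 0.026
outer loop
vertex -2.29 -2.203 2.804
vertex -3.597 -1.73 1.361
vertex -3.02 -1.968 3.081
endloop
endfacet
facet normal 0.315 -0.131 0.940
outer loop
vertex -2.29 -2.203 2.804
vertex -3.02 -1.968 3.081
vertex -2.922 -2.889 2.92
endloop
endfacet
facet normal -0.315 0.130 -0.940
outer loop
vertex -3.597 -1.73 1.361
vertex -3.498 -2.651 1.2
vertex -4.253 -2.189 1.517
endloop
endfacet
facet normal -0.504 0.816 0.282
outer loop
vertex -3.597 -1.73 1.361
vertex -4.253 -2.189 1.517
vertex -3.02 -1.968 3.081
endloop
endfacet
facet normal -0.504 0.816 0.282
outer loop
vertex -3.02 -1.968 3.081
vertex -4.253 -2.189 1.517
vertex -3.676 -2.427 3.237
endloop
endfacet
facet normal 0.315 -0.131 0.940
outer loop
vertex -3.02 -1.968 3.081
vertex -3.676 -2.427 3.237
vertex -2.922 -2.889 2.92
endloop
endfacet
facet normal -0.314 0.131 -0.940
outer loop
vertex -4.253 -2.189 1.517
vertex -3.498 -2.651 1.2
vertex -4.341 -2.995 1.434
endloop
endfacet
facet normal -0.943 0.069 0.326
outer loop
vertex -4.253 -2.189 1.517
vertex -4.341 -2.995 1.434
vertex -3.676 -2.427 3.237
endloop
endfacet
facet normal -0.943 0.070 0.326
outer loop
vertex -3.676 -2.427 3.237
vertex -4.341 -2.995 1.434
vertex -3.764 -3.234 3.155
endloop
endfacet
facet normal 0.316 -0.130 0.940
outer loop
vertex -3.676 -2.427 3.237
vertex -3.764 -3.234 3.155
vertex -2.922 -2.889 2.92
endloop
endfacet
facet normal -0.314 0.131 -0.940
outer loop
vertex -4.341 -2.995 1.434
vertex -3.498 -2.651 1.2
vertex -3.794 -3.543 1.175
endloop
endfacet
facet normal -0.672 -0.730 0.124
outer loop
vertex -4.341 -2.995 1.434
vertex -3.794 -3.543 1.175
vertex -3.764 -3.234 3.155
endloop
endfacet
facet normal -0.672 -0.730 0.124
outer loop
vertex -3.764 -3.234 3.155
vertex -3.794 -3.543 1.175
vertex -3.218 -3.781 2.896
endloop
endfacet
facet normal 0.316 -0.130 0.940
outer loop
vertex -3.764 -3.234 3.155
vertex -3.218 -3.781 2.896
vertex -2.922 -2.889 2.92
endloop
endfacet
facet normal -0.315 0.131 -0.940
outer loop
vertex -3.794 -3.543 1.175
vertex -3.498 -2.651 1.2
vertex -3.025 -3.418 0.935
endloop
endfacet
facet normal 0.106 -0.980 -0.171
outer loop
vertex -3.794 -3.543 1.175
vertex -3.025 -3.418 0.935
vertex -3.218 -3.781 2.896
endloop
endfacet
facet normal 0.104 -0.980 -0.171
outer loop
vertex -3.218 -3.781 2.896
vertex -3.025 -3.418 0.935
vertex -2.448 -3.657 2.655
endloop
endfacet
facet normal 0.315 -0.130 0.940
outer loop
vertex -3.218 -3.781 2.896
vertex -2.448 -3.657 2.655
vertex -2.922 -2.889 2.92
endloop
endfacet

endsolid


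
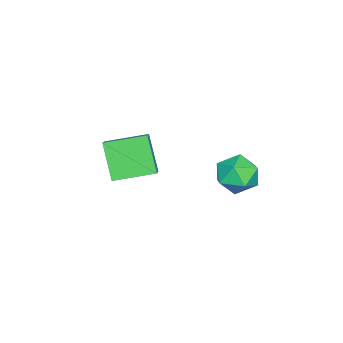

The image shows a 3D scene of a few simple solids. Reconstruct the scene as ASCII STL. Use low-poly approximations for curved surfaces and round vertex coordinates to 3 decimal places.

solid 
facet normal -0.468 0.883 0.036
outer loop
vertex 1.293 4.134 1.388
vertex 0.412 3.643 1.975
vertex 1.317 4.099 2.554
endloop
endfacet
facet normal 0.241 0.970 0.024
outer loop
vertex 1.293 4.134 1.388
vertex 1.317 4.099 2.554
vertex 2.286 3.874 1.943
endloop
endfacet
facet normal 0.490 0.661 -0.568
outer loop
vertex 1.293 4.134 1.388
vertex 2.286 3.874 1.943
vertex 1.98 3.28 0.987
endloop
endfacet
facet normal -0.062 0.383 -0.922
outer loop
vertex 1.293 4.134 1.388
vertex 1.98 3.28 0.987
vertex 0.821 3.137 1.006
endloop
endfacet
facet normal -0.655 0.520 -0.548
outer loop
vertex 1.293 4.134 1.388
vertex 0.821 3.137 1.006
vertex 0.412 3.643 1.975
endloop
endfacet
facet normal 0.515 0.626 0.586
outer loop
vertex 2.286 3.874 1.943
vertex 1.317 4.099 2.554
vertex 2.019 3.223 2.874
endloop
endfacet
facet normal -0.631 0.485 0.605
outer loop
vertex 1.317 4.099 2.554
vertex 0.412 3.643 1.975
vertex 0.86 3.08 2.893
endloop
endfacet
facet normal -0.935 -0.104 -0.340
outer loop
vertex 0.412 3.643 1.975
vertex 0.821 3.137 1.006
vertex 0.554 2.486 1.937
endloop
endfacet
facet normal 0.025 -0.326 -0.945
outer loop
vertex 0.821 3.137 1.006
vertex 1.98 3.28 0.987
vertex 1.523 2.261 1.326
endloop
endfacet
facet normal 0.920 0.125 -0.372
outer loop
vertex 1.98 3.28 0.987
vertex 2.286 3.874 1.943
vertex 2.428 2.717 1.905
endloop
endfacet
facet normal 0.062 -0.383 0.922
outer loop
vertex 1.547 2.226 2.492
vertex 2.019 3.223 2.874
vertex 0.86 3.08 2.893
endloop
endfacet
facet normal -0.490 -0.661 0.568
outer loop
vertex 1.547 2.226 2.492
vertex 0.86 3.08 2.893
vertex 0.554 2.486 1.937
endloop
endfacet
facet normal -0.241 -0.970 -0.024
outer loop
vertex 1.547 2.226 2.492
vertex 0.554 2.486 1.937
vertex 1.523 2.261 1.326
endloop
endfacet
facet normal 0.468 -0.883 -0.036
outer loop
vertex 1.547 2.226 2.492
vertex 1.523 2.261 1.326
vertex 2.428 2.717 1.905
endloop
endfacet
facet normal 0.655 -0.520 0.548
outer loop
vertex 1.547 2.226 2.492
vertex 2.428 2.717 1.905
vertex 2.019 3.223 2.874
endloop
endfacet
facet normal -0.025 0.326 0.945
outer loop
vertex 0.86 3.08 2.893
vertex 2.019 3.223 2.874
vertex 1.317 4.099 2.554
endloop
endfacet
facet normal -0.920 -0.125 0.372
outer loop
vertex 0.554 2.486 1.937
vertex 0.86 3.08 2.893
vertex 0.412 3.643 1.975
endloop
endfacet
facet normal -0.515 -0.626 -0.586
outer loop
vertex 1.523 2.261 1.326
vertex 0.554 2.486 1.937
vertex 0.821 3.137 1.006
endloop
endfacet
facet normal 0.631 -0.485 -0.605
outer loop
vertex 2.428 2.717 1.905
vertex 1.523 2.261 1.326
vertex 1.98 3.28 0.987
endloop
endfacet
facet normal 0.935 0.104 0.340
outer loop
vertex 2.019 3.223 2.874
vertex 2.428 2.717 1.905
vertex 2.286 3.874 1.943
endloop
endfacet
facet normal -0.423 -0.401 0.813
outer loop
vertex 2.319 -3.079 2.887
vertex 1.359 -1.266 3.283
vertex 1.249 -3.481 2.132
endloop
endfacet
facet normal 0.460 -0.868 -0.190
outer loop
vertex 2.161 -2.614 0.377
vertex 2.319 -3.079 2.887
vertex 1.249 -3.481 2.132
endloop
endfacet
facet normal -0.422 -0.401 0.813
outer loop
vertex 1.249 -3.481 2.132
vertex 1.359 -1.266 3.283
vertex 0.289 -1.667 2.529
endloop
endfacet
facet normal -0.781 -0.293 -0.551
outer loop
vertex 0.289 -1.667 2.529
vertex 2.161 -2.614 0.377
vertex 1.249 -3.481 2.132
endloop
endfacet
facet normal 0.781 0.293 0.551
outer loop
vertex 2.319 -3.079 2.887
vertex 2.271 -0.399 1.528
vertex 1.359 -1.266 3.283
endloop
endfacet
facet normal 0.459 -0.868 -0.190
outer loop
vertex 3.231 -2.213 1.131
vertex 2.319 -3.079 2.887
vertex 2.161 -2.614 0.377
endloop
endfacet
facet normal 0.782 0.293 0.551
outer loop
vertex 3.231 -2.213 1.131
vertex 2.271 -0.399 1.528
vertex 2.319 -3.079 2.887
endloop
endfacet
facet normal -0.459 0.868 0.190
outer loop
vertex 1.359 -1.266 3.283
vertex 2.271 -0.399 1.528
vertex 0.289 -1.667 2.529
endloop
endfacet
facet normal -0.781 -0.294 -0.551
outer loop
vertex 1.201 -0.801 0.773
vertex 2.161 -2.614 0.377
vertex 0.289 -1.667 2.529
endloop
endfacet
facet normal -0.460 0.868 0.189
outer loop
vertex 0.289 -1.667 2.529
vertex 2.271 -0.399 1.528
vertex 1.201 -0.801 0.773
endloop
endfacet
facet normal 0.422 0.401 -0.813
outer loop
vertex 1.201 -0.801 0.773
vertex 3.231 -2.213 1.131
vertex 2.161 -2.614 0.377
endloop
endfacet
facet normal 0.423 0.401 -0.813
outer loop
vertex 2.271 -0.399 1.528
vertex 3.231 -2.213 1.131
vertex 1.201 -0.801 0.773
endloop
endfacet

endsolid


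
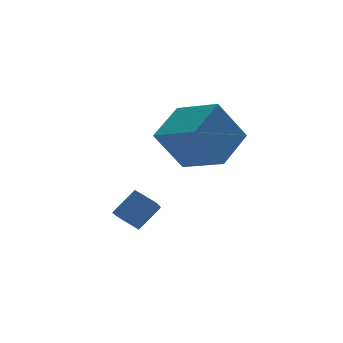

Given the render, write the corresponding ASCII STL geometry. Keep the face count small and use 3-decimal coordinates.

solid 
facet normal -0.704 -0.094 -0.704
outer loop
vertex -2.095 2.148 -3.983
vertex -2.683 2.815 -3.484
vertex -1.394 3.417 -4.853
endloop
endfacet
facet normal 0.577 -0.654 -0.489
outer loop
vertex -0.437 3.545 -3.896
vertex -2.095 2.148 -3.983
vertex -1.394 3.417 -4.853
endloop
endfacet
facet normal -0.704 -0.095 -0.704
outer loop
vertex -1.394 3.417 -4.853
vertex -2.683 2.815 -3.484
vertex -1.983 4.084 -4.354
endloop
endfacet
facet normal 0.414 0.751 -0.515
outer loop
vertex -1.983 4.084 -4.354
vertex -0.437 3.545 -3.896
vertex -1.394 3.417 -4.853
endloop
endfacet
facet normal -0.414 -0.750 0.515
outer loop
vertex -2.095 2.148 -3.983
vertex -1.726 2.943 -2.527
vertex -2.683 2.815 -3.484
endloop
endfacet
facet normal 0.577 -0.654 -0.490
outer loop
vertex -1.137 2.276 -3.026
vertex -2.095 2.148 -3.983
vertex -0.437 3.545 -3.896
endloop
endfacet
facet normal -0.414 -0.751 0.515
outer loop
vertex -1.137 2.276 -3.026
vertex -1.726 2.943 -2.527
vertex -2.095 2.148 -3.983
endloop
endfacet
facet normal -0.577 0.654 0.489
outer loop
vertex -2.683 2.815 -3.484
vertex -1.726 2.943 -2.527
vertex -1.983 4.084 -4.354
endloop
endfacet
facet normal 0.414 0.750 -0.515
outer loop
vertex -1.025 4.212 -3.397
vertex -0.437 3.545 -3.896
vertex -1.983 4.084 -4.354
endloop
endfacet
facet normal -0.577 0.654 0.490
outer loop
vertex -1.983 4.084 -4.354
vertex -1.726 2.943 -2.527
vertex -1.025 4.212 -3.397
endloop
endfacet
facet normal 0.704 0.094 0.704
outer loop
vertex -1.025 4.212 -3.397
vertex -1.137 2.276 -3.026
vertex -0.437 3.545 -3.896
endloop
endfacet
facet normal 0.704 0.094 0.704
outer loop
vertex -1.726 2.943 -2.527
vertex -1.137 2.276 -3.026
vertex -1.025 4.212 -3.397
endloop
endfacet
facet normal -0.720 -0.535 -0.443
outer loop
vertex 0.18 1.834 0.56
vertex -0.718 3.606 -0.121
vertex 1.34 1.741 -1.212
endloop
endfacet
facet normal 0.427 -0.844 0.324
outer loop
vertex 2.758 2.794 -0.339
vertex 0.18 1.834 0.56
vertex 1.34 1.741 -1.212
endloop
endfacet
facet normal -0.720 -0.535 -0.443
outer loop
vertex 1.34 1.741 -1.212
vertex -0.718 3.606 -0.121
vertex 0.442 3.513 -1.893
endloop
endfacet
facet normal 0.547 -0.044 -0.836
outer loop
vertex 0.442 3.513 -1.893
vertex 2.758 2.794 -0.339
vertex 1.34 1.741 -1.212
endloop
endfacet
facet normal -0.547 0.044 0.836
outer loop
vertex 0.18 1.834 0.56
vertex 0.7 4.659 0.752
vertex -0.718 3.606 -0.121
endloop
endfacet
facet normal 0.427 -0.844 0.324
outer loop
vertex 1.598 2.887 1.433
vertex 0.18 1.834 0.56
vertex 2.758 2.794 -0.339
endloop
endfacet
facet normal -0.547 0.044 0.836
outer loop
vertex 1.598 2.887 1.433
vertex 0.7 4.659 0.752
vertex 0.18 1.834 0.56
endloop
endfacet
facet normal -0.427 0.844 -0.324
outer loop
vertex -0.718 3.606 -0.121
vertex 0.7 4.659 0.752
vertex 0.442 3.513 -1.893
endloop
endfacet
facet normal 0.547 -0.044 -0.836
outer loop
vertex 1.86 4.566 -1.02
vertex 2.758 2.794 -0.339
vertex 0.442 3.513 -1.893
endloop
endfacet
facet normal -0.427 0.844 -0.324
outer loop
vertex 0.442 3.513 -1.893
vertex 0.7 4.659 0.752
vertex 1.86 4.566 -1.02
endloop
endfacet
facet normal 0.720 0.535 0.443
outer loop
vertex 1.86 4.566 -1.02
vertex 1.598 2.887 1.433
vertex 2.758 2.794 -0.339
endloop
endfacet
facet normal 0.720 0.535 0.443
outer loop
vertex 0.7 4.659 0.752
vertex 1.598 2.887 1.433
vertex 1.86 4.566 -1.02
endloop
endfacet

endsolid


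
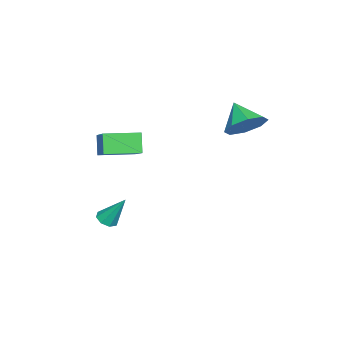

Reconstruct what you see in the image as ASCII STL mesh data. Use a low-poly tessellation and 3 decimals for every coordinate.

solid 
facet normal -0.017 -0.531 -0.847
outer loop
vertex 1.737 -4.692 -1.286
vertex 1.375 -4.305 -1.521
vertex 1.951 -4.365 -1.495
endloop
endfacet
facet normal 0.842 -0.243 0.481
outer loop
vertex 1.737 -4.692 -1.286
vertex 1.951 -4.365 -1.495
vertex 1.405 -3.375 -0.039
endloop
endfacet
facet normal -0.017 -0.531 -0.847
outer loop
vertex 1.951 -4.365 -1.495
vertex 1.375 -4.305 -1.521
vertex 1.828 -4.002 -1.72
endloop
endfacet
facet normal 0.924 0.371 0.094
outer loop
vertex 1.951 -4.365 -1.495
vertex 1.828 -4.002 -1.72
vertex 1.405 -3.375 -0.039
endloop
endfacet
facet normal -0.017 -0.531 -0.847
outer loop
vertex 1.828 -4.002 -1.72
vertex 1.375 -4.305 -1.521
vertex 1.439 -3.817 -1.828
endloop
endfacet
facet normal 0.466 0.861 -0.204
outer loop
vertex 1.828 -4.002 -1.72
vertex 1.439 -3.817 -1.828
vertex 1.405 -3.375 -0.039
endloop
endfacet
facet normal -0.015 -0.531 -0.847
outer loop
vertex 1.439 -3.817 -1.828
vertex 1.375 -4.305 -1.521
vertex 1.013 -3.918 -1.757
endloop
endfacet
facet normal -0.261 0.936 -0.236
outer loop
vertex 1.439 -3.817 -1.828
vertex 1.013 -3.918 -1.757
vertex 1.405 -3.375 -0.039
endloop
endfacet
facet normal -0.017 -0.532 -0.846
outer loop
vertex 1.013 -3.918 -1.757
vertex 1.375 -4.305 -1.521
vertex 0.798 -4.245 -1.547
endloop
endfacet
facet normal -0.831 0.556 0.014
outer loop
vertex 1.013 -3.918 -1.757
vertex 0.798 -4.245 -1.547
vertex 1.405 -3.375 -0.039
endloop
endfacet
facet normal -0.017 -0.532 -0.847
outer loop
vertex 0.798 -4.245 -1.547
vertex 1.375 -4.305 -1.521
vertex 0.922 -4.607 -1.322
endloop
endfacet
facet normal -0.913 -0.062 0.403
outer loop
vertex 0.798 -4.245 -1.547
vertex 0.922 -4.607 -1.322
vertex 1.405 -3.375 -0.039
endloop
endfacet
facet normal -0.019 -0.531 -0.847
outer loop
vertex 0.922 -4.607 -1.322
vertex 1.375 -4.305 -1.521
vertex 1.31 -4.793 -1.214
endloop
endfacet
facet normal -0.458 -0.549 0.699
outer loop
vertex 0.922 -4.607 -1.322
vertex 1.31 -4.793 -1.214
vertex 1.405 -3.375 -0.039
endloop
endfacet
facet normal -0.017 -0.531 -0.847
outer loop
vertex 1.31 -4.793 -1.214
vertex 1.375 -4.305 -1.521
vertex 1.737 -4.692 -1.286
endloop
endfacet
facet normal 0.271 -0.625 0.732
outer loop
vertex 1.31 -4.793 -1.214
vertex 1.737 -4.692 -1.286
vertex 1.405 -3.375 -0.039
endloop
endfacet
facet normal 0.515 0.581 -0.630
outer loop
vertex -2.215 0.4 3.688
vertex -3.158 0.793 3.279
vertex -2.484 1.084 4.098
endloop
endfacet
facet normal 0.384 -0.359 0.851
outer loop
vertex -2.215 0.4 3.688
vertex -2.484 1.084 4.098
vertex -3.962 -0.113 4.261
endloop
endfacet
facet normal 0.515 0.581 -0.630
outer loop
vertex -2.484 1.084 4.098
vertex -3.158 0.793 3.279
vertex -3.148 1.598 4.029
endloop
endfacet
facet normal 0.001 0.134 0.991
outer loop
vertex -2.484 1.084 4.098
vertex -3.148 1.598 4.029
vertex -3.962 -0.113 4.261
endloop
endfacet
facet normal 0.516 0.581 -0.630
outer loop
vertex -3.148 1.598 4.029
vertex -3.158 0.793 3.279
vertex -3.817 1.64 3.52
endloop
endfacet
facet normal -0.550 0.363 0.752
outer loop
vertex -3.148 1.598 4.029
vertex -3.817 1.64 3.52
vertex -3.962 -0.113 4.261
endloop
endfacet
facet normal 0.516 0.581 -0.630
outer loop
vertex -3.817 1.64 3.52
vertex -3.158 0.793 3.279
vertex -4.1 1.186 2.87
endloop
endfacet
facet normal -0.942 0.194 0.275
outer loop
vertex -3.817 1.64 3.52
vertex -4.1 1.186 2.87
vertex -3.962 -0.113 4.261
endloop
endfacet
facet normal 0.516 0.581 -0.630
outer loop
vertex -4.1 1.186 2.87
vertex -3.158 0.793 3.279
vertex -3.831 0.502 2.459
endloop
endfacet
facet normal -0.948 -0.275 -0.163
outer loop
vertex -4.1 1.186 2.87
vertex -3.831 0.502 2.459
vertex -3.962 -0.113 4.261
endloop
endfacet
facet normal 0.516 0.581 -0.630
outer loop
vertex -3.831 0.502 2.459
vertex -3.158 0.793 3.279
vertex -3.168 -0.011 2.529
endloop
endfacet
facet normal -0.563 -0.769 -0.303
outer loop
vertex -3.831 0.502 2.459
vertex -3.168 -0.011 2.529
vertex -3.962 -0.113 4.261
endloop
endfacet
facet normal 0.516 0.581 -0.630
outer loop
vertex -3.168 -0.011 2.529
vertex -3.158 0.793 3.279
vertex -2.498 -0.054 3.038
endloop
endfacet
facet normal -0.014 -0.998 -0.065
outer loop
vertex -3.168 -0.011 2.529
vertex -2.498 -0.054 3.038
vertex -3.962 -0.113 4.261
endloop
endfacet
facet normal 0.515 0.581 -0.630
outer loop
vertex -2.498 -0.054 3.038
vertex -3.158 0.793 3.279
vertex -2.215 0.4 3.688
endloop
endfacet
facet normal 0.379 -0.828 0.413
outer loop
vertex -2.498 -0.054 3.038
vertex -2.215 0.4 3.688
vertex -3.962 -0.113 4.261
endloop
endfacet
facet normal -0.455 -0.218 0.863
outer loop
vertex 3.003 -3.738 4.979
vertex 2.14 -2.264 4.896
vertex 1.426 -4.722 3.899
endloop
endfacet
facet normal 0.505 -0.862 0.049
outer loop
vertex 1.94 -4.476 2.924
vertex 3.003 -3.738 4.979
vertex 1.426 -4.722 3.899
endloop
endfacet
facet normal -0.455 -0.218 0.864
outer loop
vertex 1.426 -4.722 3.899
vertex 2.14 -2.264 4.896
vertex 0.563 -3.249 3.817
endloop
endfacet
facet normal -0.734 -0.458 -0.502
outer loop
vertex 0.563 -3.249 3.817
vertex 1.94 -4.476 2.924
vertex 1.426 -4.722 3.899
endloop
endfacet
facet normal 0.734 0.458 0.502
outer loop
vertex 3.003 -3.738 4.979
vertex 2.654 -2.018 3.921
vertex 2.14 -2.264 4.896
endloop
endfacet
facet normal 0.505 -0.862 0.048
outer loop
vertex 3.517 -3.491 4.003
vertex 3.003 -3.738 4.979
vertex 1.94 -4.476 2.924
endloop
endfacet
facet normal 0.734 0.458 0.502
outer loop
vertex 3.517 -3.491 4.003
vertex 2.654 -2.018 3.921
vertex 3.003 -3.738 4.979
endloop
endfacet
facet normal -0.505 0.862 -0.049
outer loop
vertex 2.14 -2.264 4.896
vertex 2.654 -2.018 3.921
vertex 0.563 -3.249 3.817
endloop
endfacet
facet normal -0.734 -0.458 -0.502
outer loop
vertex 1.077 -3.002 2.841
vertex 1.94 -4.476 2.924
vertex 0.563 -3.249 3.817
endloop
endfacet
facet normal -0.505 0.862 -0.048
outer loop
vertex 0.563 -3.249 3.817
vertex 2.654 -2.018 3.921
vertex 1.077 -3.002 2.841
endloop
endfacet
facet normal 0.455 0.218 -0.864
outer loop
vertex 1.077 -3.002 2.841
vertex 3.517 -3.491 4.003
vertex 1.94 -4.476 2.924
endloop
endfacet
facet normal 0.455 0.218 -0.863
outer loop
vertex 2.654 -2.018 3.921
vertex 3.517 -3.491 4.003
vertex 1.077 -3.002 2.841
endloop
endfacet

endsolid


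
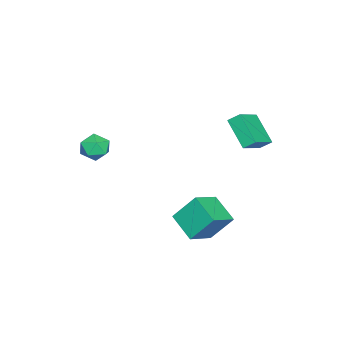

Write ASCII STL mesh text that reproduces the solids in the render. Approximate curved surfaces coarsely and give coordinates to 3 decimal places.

solid 
facet normal -0.830 0.347 -0.437
outer loop
vertex 1.78 2.711 -1.592
vertex 2.807 4.113 -2.43
vertex 2.121 1.495 -3.207
endloop
endfacet
facet normal -0.532 -0.727 0.435
outer loop
vertex 3.673 0.847 -2.39
vertex 1.78 2.711 -1.592
vertex 2.121 1.495 -3.207
endloop
endfacet
facet normal -0.830 0.347 -0.436
outer loop
vertex 2.121 1.495 -3.207
vertex 2.807 4.113 -2.43
vertex 3.148 2.898 -4.045
endloop
endfacet
facet normal 0.167 -0.593 -0.788
outer loop
vertex 3.148 2.898 -4.045
vertex 3.673 0.847 -2.39
vertex 2.121 1.495 -3.207
endloop
endfacet
facet normal -0.167 0.593 0.788
outer loop
vertex 1.78 2.711 -1.592
vertex 4.359 3.465 -1.613
vertex 2.807 4.113 -2.43
endloop
endfacet
facet normal -0.532 -0.727 0.434
outer loop
vertex 3.332 2.062 -0.775
vertex 1.78 2.711 -1.592
vertex 3.673 0.847 -2.39
endloop
endfacet
facet normal -0.167 0.593 0.788
outer loop
vertex 3.332 2.062 -0.775
vertex 4.359 3.465 -1.613
vertex 1.78 2.711 -1.592
endloop
endfacet
facet normal 0.532 0.727 -0.434
outer loop
vertex 2.807 4.113 -2.43
vertex 4.359 3.465 -1.613
vertex 3.148 2.898 -4.045
endloop
endfacet
facet normal 0.167 -0.593 -0.788
outer loop
vertex 4.7 2.249 -3.228
vertex 3.673 0.847 -2.39
vertex 3.148 2.898 -4.045
endloop
endfacet
facet normal 0.532 0.726 -0.435
outer loop
vertex 3.148 2.898 -4.045
vertex 4.359 3.465 -1.613
vertex 4.7 2.249 -3.228
endloop
endfacet
facet normal 0.830 -0.347 0.436
outer loop
vertex 4.7 2.249 -3.228
vertex 3.332 2.062 -0.775
vertex 3.673 0.847 -2.39
endloop
endfacet
facet normal 0.830 -0.347 0.436
outer loop
vertex 4.359 3.465 -1.613
vertex 3.332 2.062 -0.775
vertex 4.7 2.249 -3.228
endloop
endfacet
facet normal 0.248 0.838 0.485
outer loop
vertex 3.565 -3.069 1.736
vertex 2.774 -3.173 2.32
vertex 3.637 -3.579 2.58
endloop
endfacet
facet normal 0.829 0.508 0.236
outer loop
vertex 3.565 -3.069 1.736
vertex 3.637 -3.579 2.58
vertex 4.076 -3.915 1.761
endloop
endfacet
facet normal 0.760 0.445 -0.473
outer loop
vertex 3.565 -3.069 1.736
vertex 4.076 -3.915 1.761
vertex 3.484 -3.717 0.995
endloop
endfacet
facet normal 0.138 0.738 -0.660
outer loop
vertex 3.565 -3.069 1.736
vertex 3.484 -3.717 0.995
vertex 2.68 -3.258 1.34
endloop
endfacet
facet normal -0.179 0.981 -0.068
outer loop
vertex 3.565 -3.069 1.736
vertex 2.68 -3.258 1.34
vertex 2.774 -3.173 2.32
endloop
endfacet
facet normal 0.844 -0.150 0.514
outer loop
vertex 4.076 -3.915 1.761
vertex 3.637 -3.579 2.58
vertex 3.6 -4.542 2.36
endloop
endfacet
facet normal -0.095 0.386 0.918
outer loop
vertex 3.637 -3.579 2.58
vertex 2.774 -3.173 2.32
vertex 2.796 -4.083 2.705
endloop
endfacet
facet normal -0.786 0.618 0.022
outer loop
vertex 2.774 -3.173 2.32
vertex 2.68 -3.258 1.34
vertex 2.204 -3.885 1.939
endloop
endfacet
facet normal -0.273 0.224 -0.935
outer loop
vertex 2.68 -3.258 1.34
vertex 3.484 -3.717 0.995
vertex 2.643 -4.221 1.12
endloop
endfacet
facet normal 0.734 -0.250 -0.632
outer loop
vertex 3.484 -3.717 0.995
vertex 4.076 -3.915 1.761
vertex 3.506 -4.627 1.38
endloop
endfacet
facet normal -0.138 -0.738 0.660
outer loop
vertex 2.715 -4.731 1.964
vertex 3.6 -4.542 2.36
vertex 2.796 -4.083 2.705
endloop
endfacet
facet normal -0.760 -0.445 0.473
outer loop
vertex 2.715 -4.731 1.964
vertex 2.796 -4.083 2.705
vertex 2.204 -3.885 1.939
endloop
endfacet
facet normal -0.829 -0.508 -0.236
outer loop
vertex 2.715 -4.731 1.964
vertex 2.204 -3.885 1.939
vertex 2.643 -4.221 1.12
endloop
endfacet
facet normal -0.248 -0.838 -0.485
outer loop
vertex 2.715 -4.731 1.964
vertex 2.643 -4.221 1.12
vertex 3.506 -4.627 1.38
endloop
endfacet
facet normal 0.179 -0.981 0.068
outer loop
vertex 2.715 -4.731 1.964
vertex 3.506 -4.627 1.38
vertex 3.6 -4.542 2.36
endloop
endfacet
facet normal 0.273 -0.224 0.935
outer loop
vertex 2.796 -4.083 2.705
vertex 3.6 -4.542 2.36
vertex 3.637 -3.579 2.58
endloop
endfacet
facet normal -0.734 0.250 0.632
outer loop
vertex 2.204 -3.885 1.939
vertex 2.796 -4.083 2.705
vertex 2.774 -3.173 2.32
endloop
endfacet
facet normal -0.844 0.150 -0.514
outer loop
vertex 2.643 -4.221 1.12
vertex 2.204 -3.885 1.939
vertex 2.68 -3.258 1.34
endloop
endfacet
facet normal 0.095 -0.386 -0.918
outer loop
vertex 3.506 -4.627 1.38
vertex 2.643 -4.221 1.12
vertex 3.484 -3.717 0.995
endloop
endfacet
facet normal 0.786 -0.618 -0.022
outer loop
vertex 3.6 -4.542 2.36
vertex 3.506 -4.627 1.38
vertex 4.076 -3.915 1.761
endloop
endfacet
facet normal -0.852 0.228 -0.471
outer loop
vertex -3.208 2.691 1.657
vertex -3.334 3.381 2.22
vertex -2.114 3.992 0.308
endloop
endfacet
facet normal 0.140 -0.767 -0.626
outer loop
vertex -0.426 3.539 1.24
vertex -3.208 2.691 1.657
vertex -2.114 3.992 0.308
endloop
endfacet
facet normal -0.852 0.228 -0.471
outer loop
vertex -2.114 3.992 0.308
vertex -3.334 3.381 2.22
vertex -2.24 4.682 0.871
endloop
endfacet
facet normal 0.504 0.599 -0.622
outer loop
vertex -2.24 4.682 0.871
vertex -0.426 3.539 1.24
vertex -2.114 3.992 0.308
endloop
endfacet
facet normal -0.504 -0.599 0.622
outer loop
vertex -3.208 2.691 1.657
vertex -1.646 2.928 3.152
vertex -3.334 3.381 2.22
endloop
endfacet
facet normal 0.140 -0.767 -0.626
outer loop
vertex -1.52 2.238 2.589
vertex -3.208 2.691 1.657
vertex -0.426 3.539 1.24
endloop
endfacet
facet normal -0.504 -0.599 0.622
outer loop
vertex -1.52 2.238 2.589
vertex -1.646 2.928 3.152
vertex -3.208 2.691 1.657
endloop
endfacet
facet normal -0.140 0.767 0.626
outer loop
vertex -3.334 3.381 2.22
vertex -1.646 2.928 3.152
vertex -2.24 4.682 0.871
endloop
endfacet
facet normal 0.504 0.599 -0.622
outer loop
vertex -0.552 4.229 1.803
vertex -0.426 3.539 1.24
vertex -2.24 4.682 0.871
endloop
endfacet
facet normal -0.140 0.767 0.626
outer loop
vertex -2.24 4.682 0.871
vertex -1.646 2.928 3.152
vertex -0.552 4.229 1.803
endloop
endfacet
facet normal 0.852 -0.228 0.471
outer loop
vertex -0.552 4.229 1.803
vertex -1.52 2.238 2.589
vertex -0.426 3.539 1.24
endloop
endfacet
facet normal 0.852 -0.228 0.471
outer loop
vertex -1.646 2.928 3.152
vertex -1.52 2.238 2.589
vertex -0.552 4.229 1.803
endloop
endfacet

endsolid


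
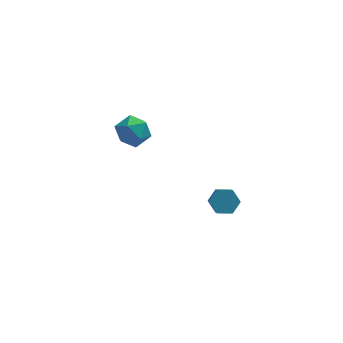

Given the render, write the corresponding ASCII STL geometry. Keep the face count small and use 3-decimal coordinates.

solid 
facet normal 0.033 0.704 -0.710
outer loop
vertex 1.655 -2.634 0.652
vertex 0.897 -2.583 0.667
vertex 1.317 -2.143 1.123
endloop
endfacet
facet normal 0.895 0.294 0.335
outer loop
vertex 1.655 -2.634 0.652
vertex 1.317 -2.143 1.123
vertex 1.581 -4.169 2.198
endloop
endfacet
facet normal 0.895 0.294 0.335
outer loop
vertex 1.581 -4.169 2.198
vertex 1.317 -2.143 1.123
vertex 1.243 -3.678 2.669
endloop
endfacet
facet normal -0.034 -0.704 0.709
outer loop
vertex 1.581 -4.169 2.198
vertex 1.243 -3.678 2.669
vertex 0.823 -4.117 2.213
endloop
endfacet
facet normal 0.033 0.704 -0.710
outer loop
vertex 1.317 -2.143 1.123
vertex 0.897 -2.583 0.667
vertex 0.559 -2.092 1.138
endloop
endfacet
facet normal 0.062 0.707 0.705
outer loop
vertex 1.317 -2.143 1.123
vertex 0.559 -2.092 1.138
vertex 1.243 -3.678 2.669
endloop
endfacet
facet normal 0.063 0.707 0.704
outer loop
vertex 1.243 -3.678 2.669
vertex 0.559 -2.092 1.138
vertex 0.485 -3.626 2.685
endloop
endfacet
facet normal -0.033 -0.704 0.709
outer loop
vertex 1.243 -3.678 2.669
vertex 0.485 -3.626 2.685
vertex 0.823 -4.117 2.213
endloop
endfacet
facet normal 0.034 0.704 -0.709
outer loop
vertex 0.559 -2.092 1.138
vertex 0.897 -2.583 0.667
vertex 0.139 -2.531 0.682
endloop
endfacet
facet normal -0.833 0.413 0.369
outer loop
vertex 0.559 -2.092 1.138
vertex 0.139 -2.531 0.682
vertex 0.485 -3.626 2.685
endloop
endfacet
facet normal -0.833 0.412 0.369
outer loop
vertex 0.485 -3.626 2.685
vertex 0.139 -2.531 0.682
vertex 0.065 -4.066 2.228
endloop
endfacet
facet normal -0.033 -0.704 0.709
outer loop
vertex 0.485 -3.626 2.685
vertex 0.065 -4.066 2.228
vertex 0.823 -4.117 2.213
endloop
endfacet
facet normal 0.034 0.704 -0.709
outer loop
vertex 0.139 -2.531 0.682
vertex 0.897 -2.583 0.667
vertex 0.477 -3.022 0.211
endloop
endfacet
facet normal -0.895 -0.294 -0.335
outer loop
vertex 0.139 -2.531 0.682
vertex 0.477 -3.022 0.211
vertex 0.065 -4.066 2.228
endloop
endfacet
facet normal -0.895 -0.294 -0.335
outer loop
vertex 0.065 -4.066 2.228
vertex 0.477 -3.022 0.211
vertex 0.403 -4.557 1.757
endloop
endfacet
facet normal -0.033 -0.704 0.710
outer loop
vertex 0.065 -4.066 2.228
vertex 0.403 -4.557 1.757
vertex 0.823 -4.117 2.213
endloop
endfacet
facet normal 0.033 0.704 -0.709
outer loop
vertex 0.477 -3.022 0.211
vertex 0.897 -2.583 0.667
vertex 1.235 -3.074 0.195
endloop
endfacet
facet normal -0.063 -0.707 -0.705
outer loop
vertex 0.477 -3.022 0.211
vertex 1.235 -3.074 0.195
vertex 0.403 -4.557 1.757
endloop
endfacet
facet normal -0.062 -0.707 -0.704
outer loop
vertex 0.403 -4.557 1.757
vertex 1.235 -3.074 0.195
vertex 1.161 -4.608 1.742
endloop
endfacet
facet normal -0.033 -0.704 0.710
outer loop
vertex 0.403 -4.557 1.757
vertex 1.161 -4.608 1.742
vertex 0.823 -4.117 2.213
endloop
endfacet
facet normal 0.033 0.704 -0.709
outer loop
vertex 1.235 -3.074 0.195
vertex 0.897 -2.583 0.667
vertex 1.655 -2.634 0.652
endloop
endfacet
facet normal 0.833 -0.412 -0.369
outer loop
vertex 1.235 -3.074 0.195
vertex 1.655 -2.634 0.652
vertex 1.161 -4.608 1.742
endloop
endfacet
facet normal 0.833 -0.412 -0.370
outer loop
vertex 1.161 -4.608 1.742
vertex 1.655 -2.634 0.652
vertex 1.581 -4.169 2.198
endloop
endfacet
facet normal -0.034 -0.704 0.709
outer loop
vertex 1.161 -4.608 1.742
vertex 1.581 -4.169 2.198
vertex 0.823 -4.117 2.213
endloop
endfacet
facet normal 0.116 0.048 0.992
outer loop
vertex -3.382 3.48 2.144
vertex -3.567 2.448 2.216
vertex -2.584 2.798 2.084
endloop
endfacet
facet normal 0.514 0.543 0.665
outer loop
vertex -3.382 3.48 2.144
vertex -2.584 2.798 2.084
vertex -2.619 3.625 1.436
endloop
endfacet
facet normal 0.078 0.957 0.280
outer loop
vertex -3.382 3.48 2.144
vertex -2.619 3.625 1.436
vertex -3.622 3.786 1.167
endloop
endfacet
facet normal -0.589 0.719 0.370
outer loop
vertex -3.382 3.48 2.144
vertex -3.622 3.786 1.167
vertex -4.208 3.058 1.649
endloop
endfacet
facet normal -0.566 0.158 0.809
outer loop
vertex -3.382 3.48 2.144
vertex -4.208 3.058 1.649
vertex -3.567 2.448 2.216
endloop
endfacet
facet normal 0.955 0.208 0.214
outer loop
vertex -2.619 3.625 1.436
vertex -2.584 2.798 2.084
vertex -2.332 2.682 1.071
endloop
endfacet
facet normal 0.310 -0.591 0.744
outer loop
vertex -2.584 2.798 2.084
vertex -3.567 2.448 2.216
vertex -2.918 1.954 1.553
endloop
endfacet
facet normal -0.792 -0.415 0.449
outer loop
vertex -3.567 2.448 2.216
vertex -4.208 3.058 1.649
vertex -3.921 2.115 1.284
endloop
endfacet
facet normal -0.829 0.493 -0.263
outer loop
vertex -4.208 3.058 1.649
vertex -3.622 3.786 1.167
vertex -3.956 2.942 0.636
endloop
endfacet
facet normal 0.250 0.878 -0.409
outer loop
vertex -3.622 3.786 1.167
vertex -2.619 3.625 1.436
vertex -2.973 3.292 0.504
endloop
endfacet
facet normal 0.589 -0.719 -0.370
outer loop
vertex -3.158 2.26 0.576
vertex -2.332 2.682 1.071
vertex -2.918 1.954 1.553
endloop
endfacet
facet normal -0.078 -0.957 -0.280
outer loop
vertex -3.158 2.26 0.576
vertex -2.918 1.954 1.553
vertex -3.921 2.115 1.284
endloop
endfacet
facet normal -0.514 -0.543 -0.665
outer loop
vertex -3.158 2.26 0.576
vertex -3.921 2.115 1.284
vertex -3.956 2.942 0.636
endloop
endfacet
facet normal -0.116 -0.048 -0.992
outer loop
vertex -3.158 2.26 0.576
vertex -3.956 2.942 0.636
vertex -2.973 3.292 0.504
endloop
endfacet
facet normal 0.566 -0.158 -0.809
outer loop
vertex -3.158 2.26 0.576
vertex -2.973 3.292 0.504
vertex -2.332 2.682 1.071
endloop
endfacet
facet normal 0.829 -0.493 0.263
outer loop
vertex -2.918 1.954 1.553
vertex -2.332 2.682 1.071
vertex -2.584 2.798 2.084
endloop
endfacet
facet normal -0.250 -0.878 0.409
outer loop
vertex -3.921 2.115 1.284
vertex -2.918 1.954 1.553
vertex -3.567 2.448 2.216
endloop
endfacet
facet normal -0.955 -0.208 -0.214
outer loop
vertex -3.956 2.942 0.636
vertex -3.921 2.115 1.284
vertex -4.208 3.058 1.649
endloop
endfacet
facet normal -0.310 0.591 -0.744
outer loop
vertex -2.973 3.292 0.504
vertex -3.956 2.942 0.636
vertex -3.622 3.786 1.167
endloop
endfacet
facet normal 0.792 0.415 -0.449
outer loop
vertex -2.332 2.682 1.071
vertex -2.973 3.292 0.504
vertex -2.619 3.625 1.436
endloop
endfacet

endsolid
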